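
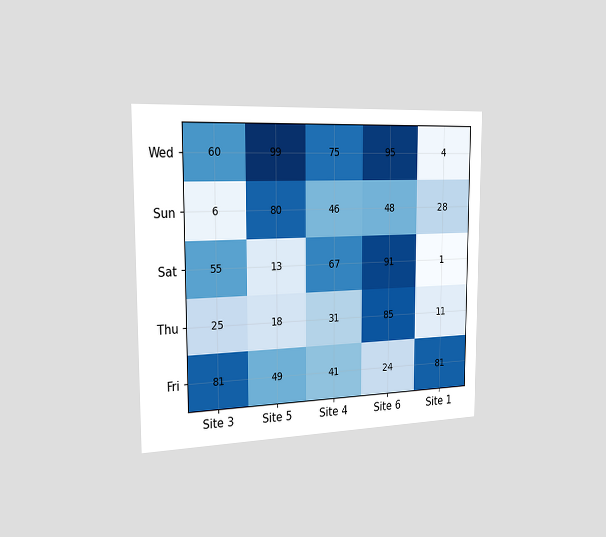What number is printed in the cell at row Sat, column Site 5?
The chart is viewed slightly from the left. The (Sat, Site 5) cell reads 13.

13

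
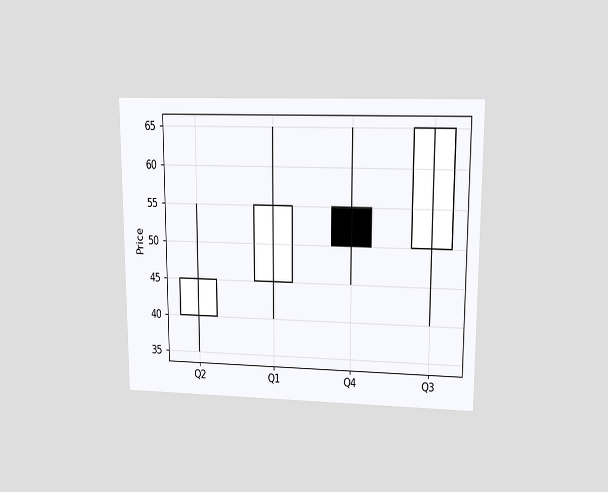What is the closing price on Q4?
The chart is viewed at a slight angle. The Q4 candle closes at 50.

50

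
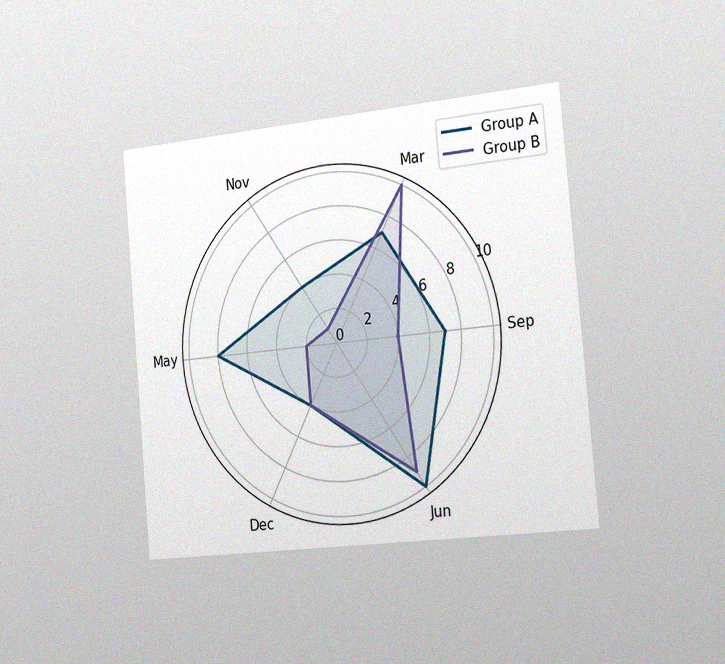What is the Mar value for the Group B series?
10

The chart is tilted about 5° counter-clockwise and viewed slightly from the right, with some photo noise. On the Mar axis, Group B reaches 10.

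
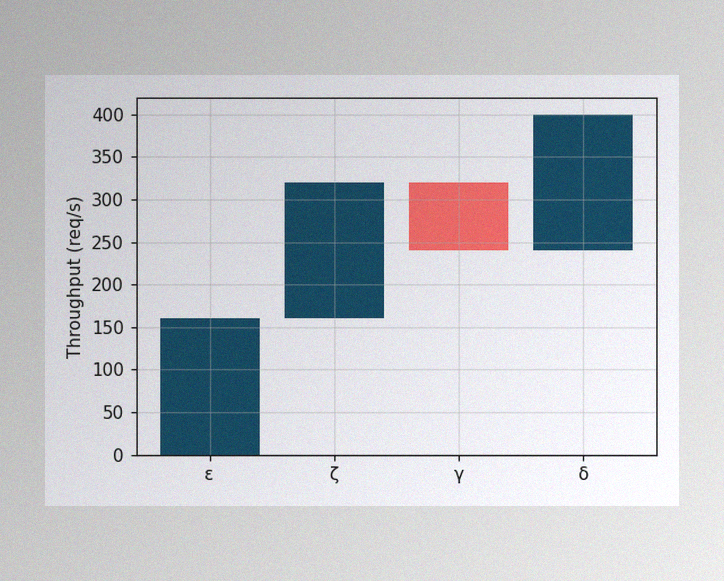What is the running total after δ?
400req/s

The image has some photo noise and uneven lighting. After δ the running total reaches 400req/s.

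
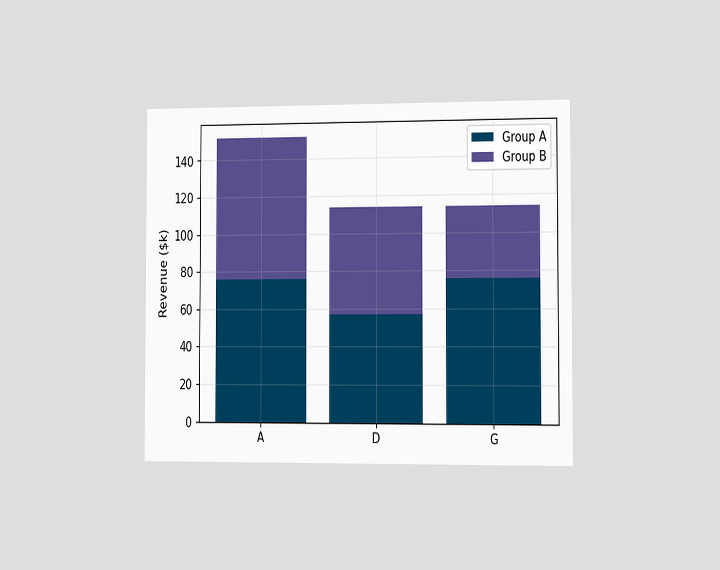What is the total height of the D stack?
The chart is viewed slightly from the right. The D stack's top reaches $114k on the y-axis.

$114k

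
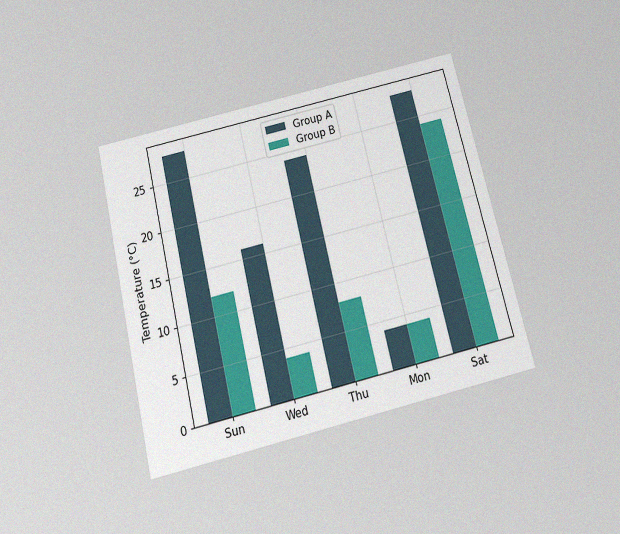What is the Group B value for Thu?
8°C

The chart is tilted about 14° counter-clockwise and viewed slightly from below, with some photo noise. The Group B bar at Thu reaches 8°C on the y-axis.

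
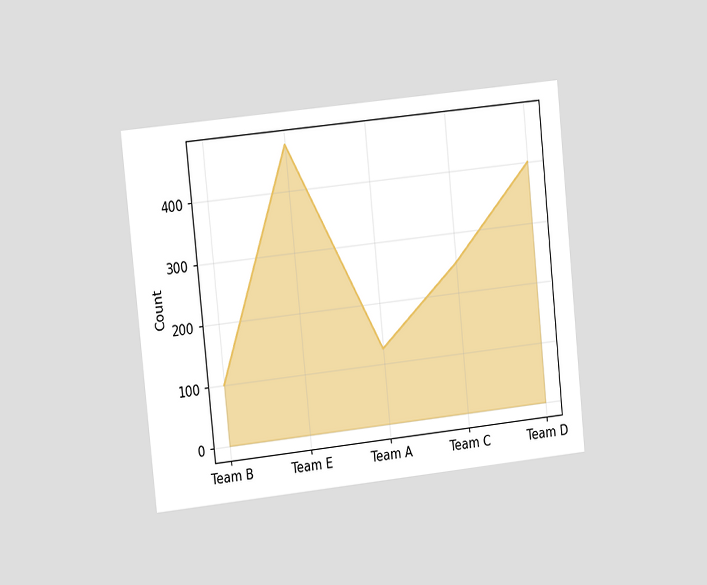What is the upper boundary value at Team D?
The chart is tilted about 6° counter-clockwise and viewed slightly from the left. At Team D the upper boundary is at 400.

400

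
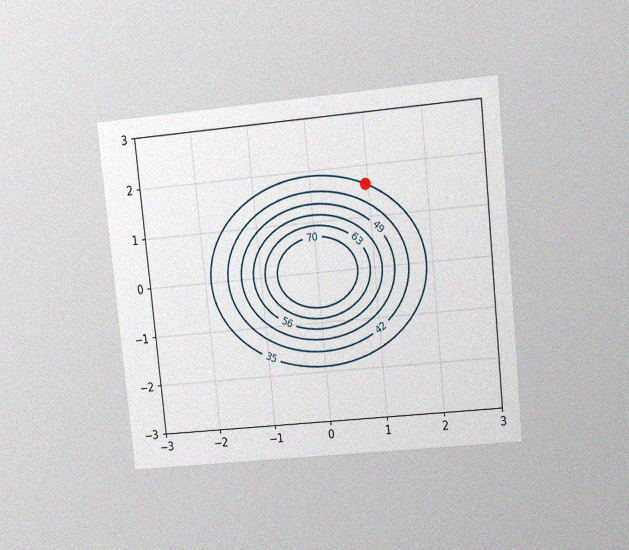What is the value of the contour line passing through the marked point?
35

The chart is tilted about 6° counter-clockwise and viewed at a slight angle, with some photo noise. The marked point sits on the contour labelled 35.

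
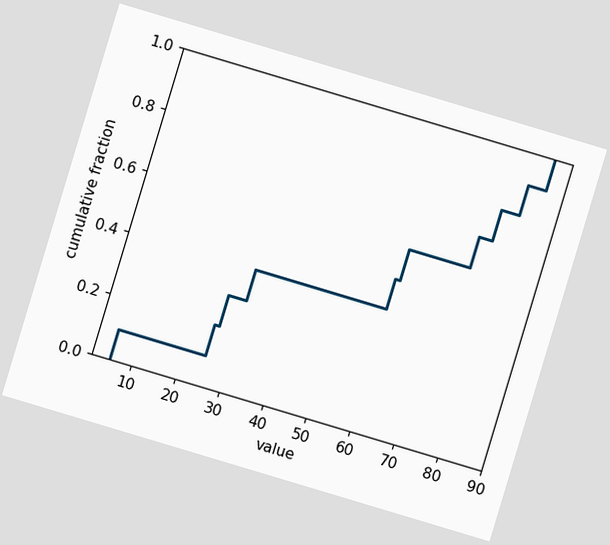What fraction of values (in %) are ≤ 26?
30%

The chart is tilted about 17° clockwise. At x=26 the ECDF step is at 30%.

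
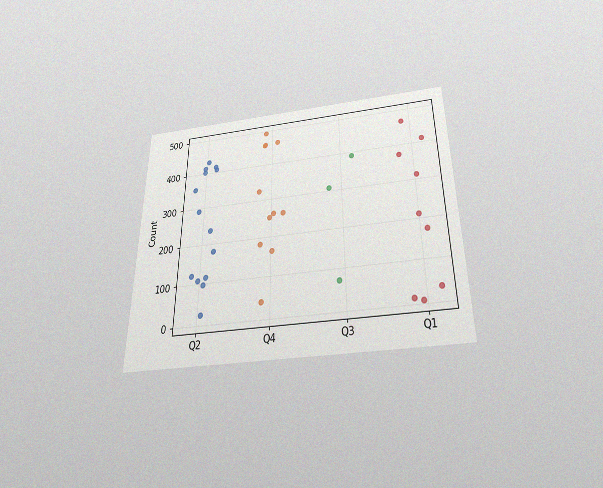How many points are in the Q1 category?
9

The chart is viewed slightly from below, with some photo noise. Counting the markers in the Q1 column gives 9.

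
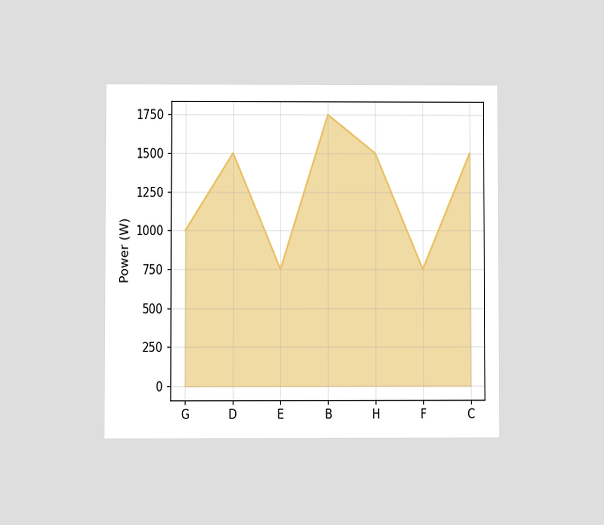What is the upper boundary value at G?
1000W

The chart is viewed at a slight angle. At G the upper boundary is at 1000W.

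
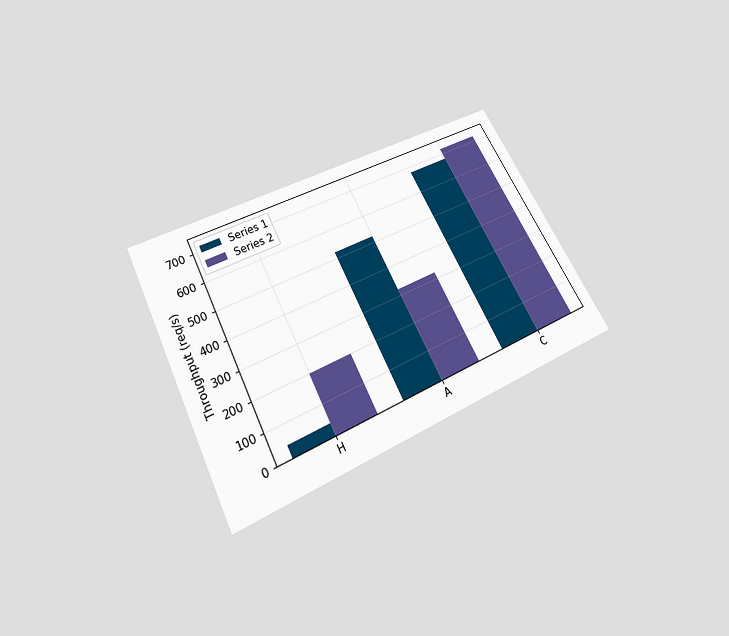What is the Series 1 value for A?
The chart is tilted about 27° counter-clockwise and viewed slightly from below. The Series 1 bar at A reaches 520req/s on the y-axis.

520req/s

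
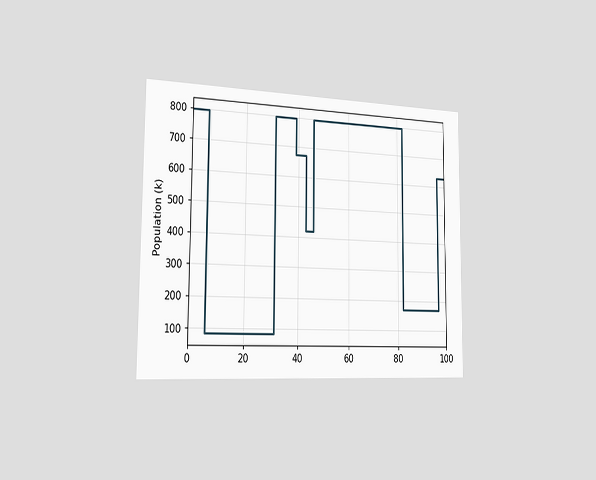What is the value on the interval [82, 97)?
The chart is viewed slightly from the left. On [82, 97) the step sits at 168k.

168k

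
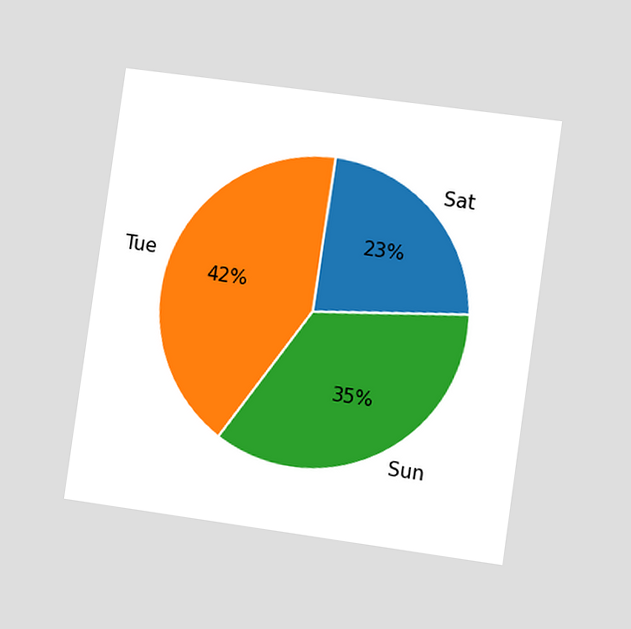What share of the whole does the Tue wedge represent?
The chart is tilted about 8° clockwise and viewed slightly from the right. The Tue slice takes up 42% of the pie.

42%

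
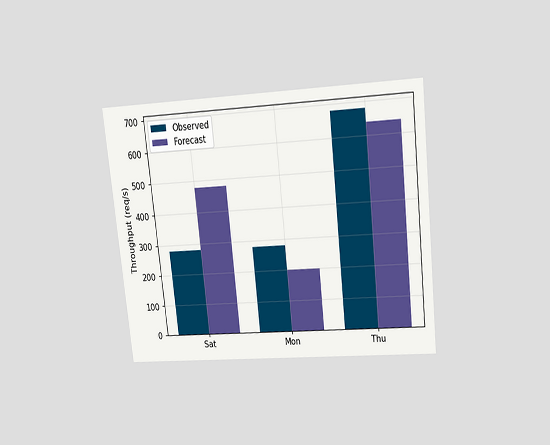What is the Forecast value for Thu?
The chart is tilted about 6° counter-clockwise and viewed slightly from above. The Forecast bar at Thu reaches 640req/s on the y-axis.

640req/s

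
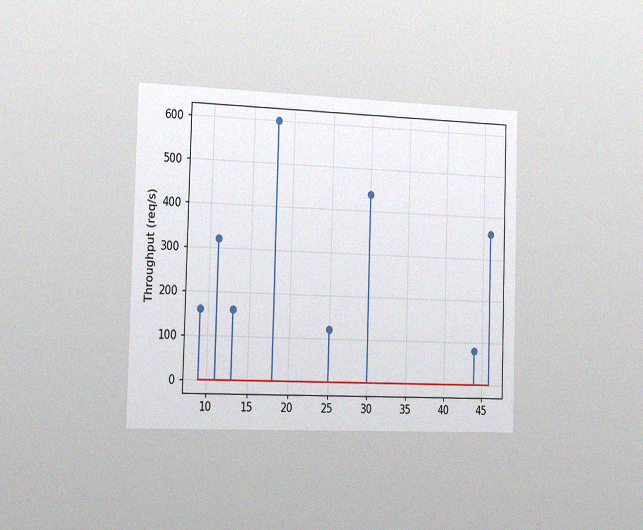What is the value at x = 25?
The chart is viewed slightly from the left, with some photo noise. The stem at x=25 reaches 120req/s.

120req/s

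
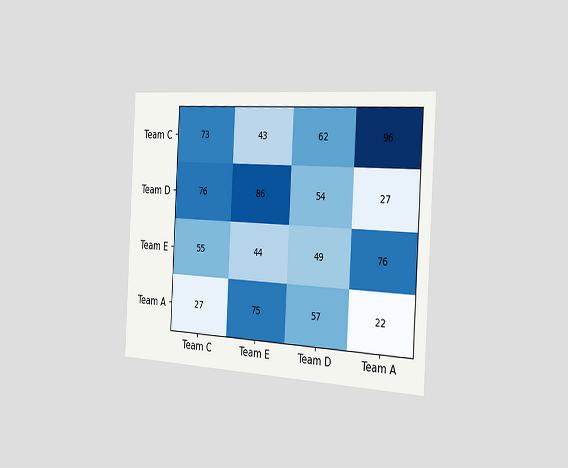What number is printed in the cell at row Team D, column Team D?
The chart is tilted about 3° clockwise and viewed slightly from the right. The (Team D, Team D) cell reads 54.

54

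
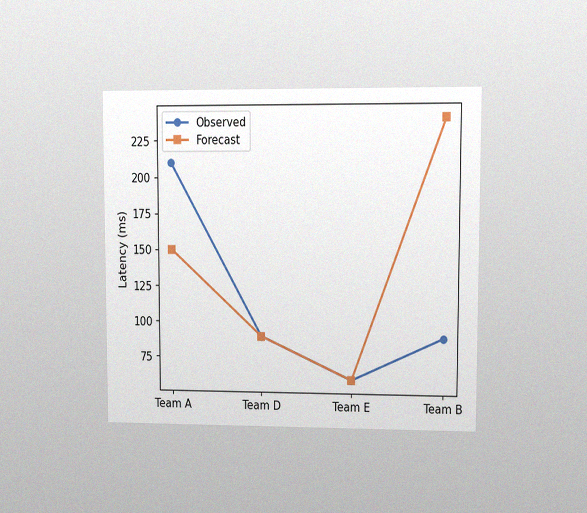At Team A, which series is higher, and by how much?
The chart is viewed at a slight angle, with some photo noise. At Team A, Observed sits above the other line by 60ms.

Observed, by 60ms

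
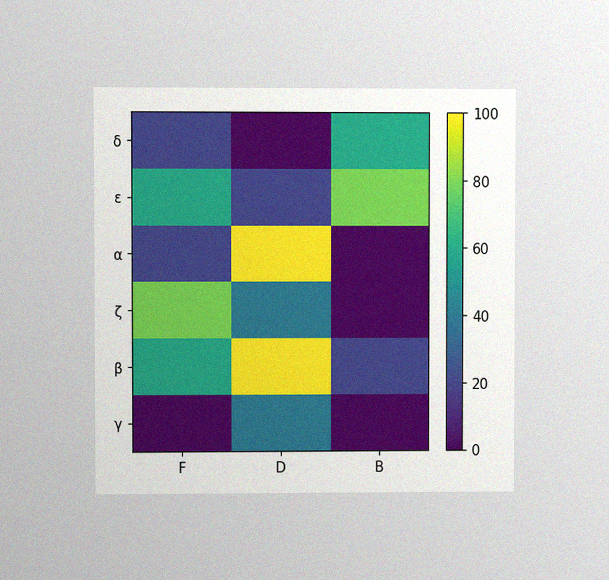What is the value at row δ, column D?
The chart is viewed at a slight angle, with some photo noise. Matching cell (δ, D) against the colorbar gives 0.

0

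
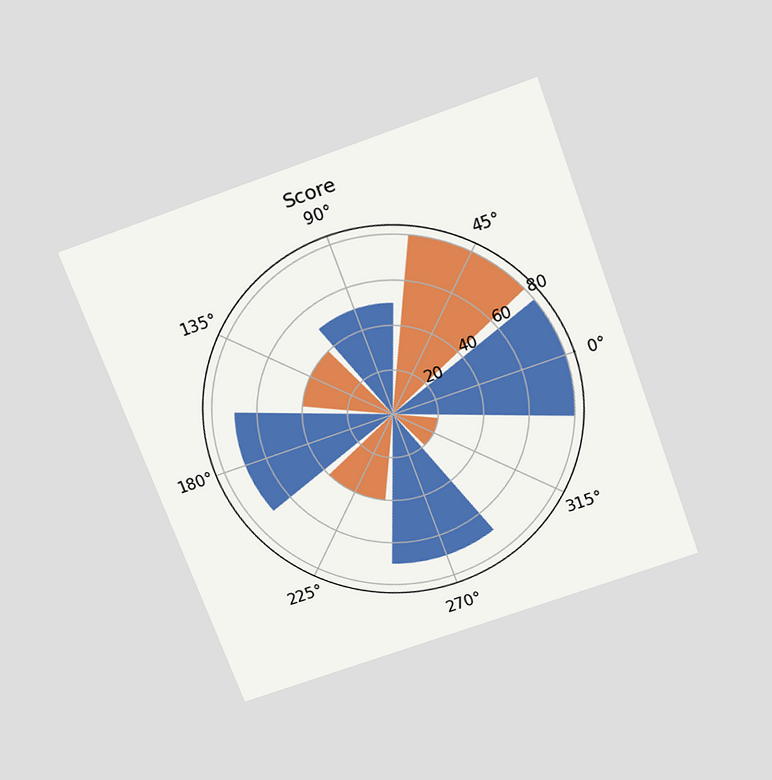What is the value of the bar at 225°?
40

The chart is tilted about 20° counter-clockwise and viewed slightly from above. The bar at 225° reaches 40 on the radial axis.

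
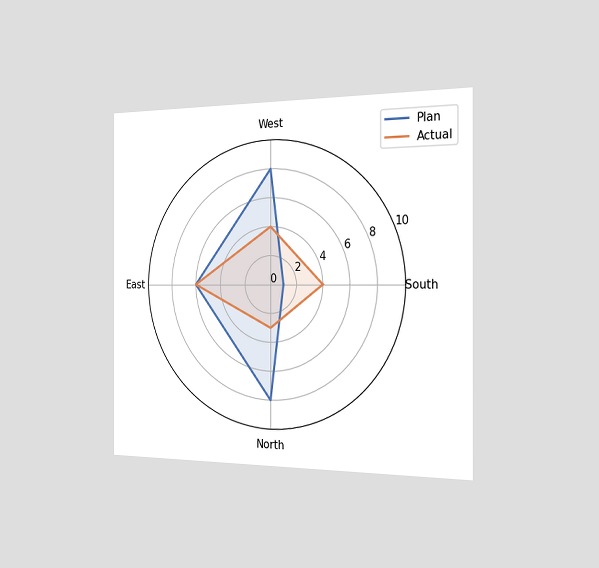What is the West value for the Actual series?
4

The chart is viewed slightly from the right. On the West axis, Actual reaches 4.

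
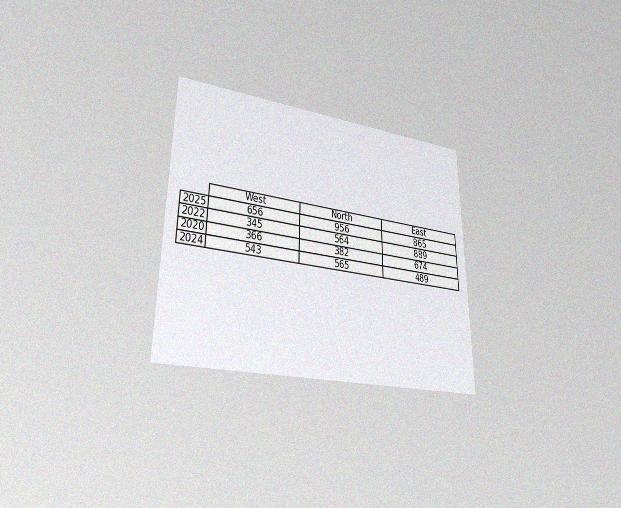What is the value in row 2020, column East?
The chart is viewed at a slight angle, with some photo noise. The (2020, East) cell reads 674.

674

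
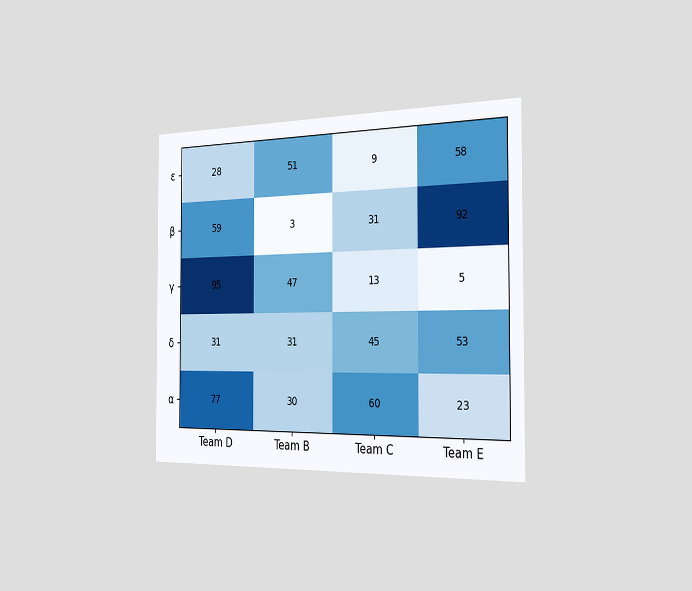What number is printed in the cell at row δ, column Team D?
31

The chart is viewed slightly from the right. The (δ, Team D) cell reads 31.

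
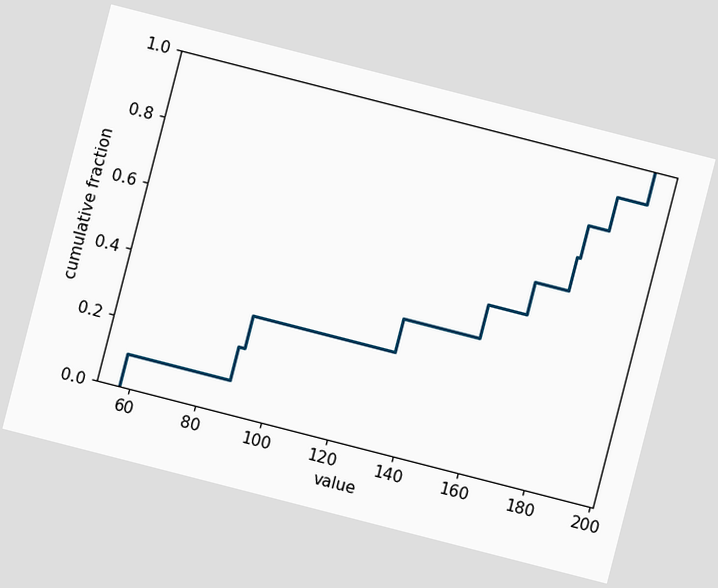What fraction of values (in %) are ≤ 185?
90%

The chart is tilted about 14° clockwise. At x=185 the ECDF step is at 90%.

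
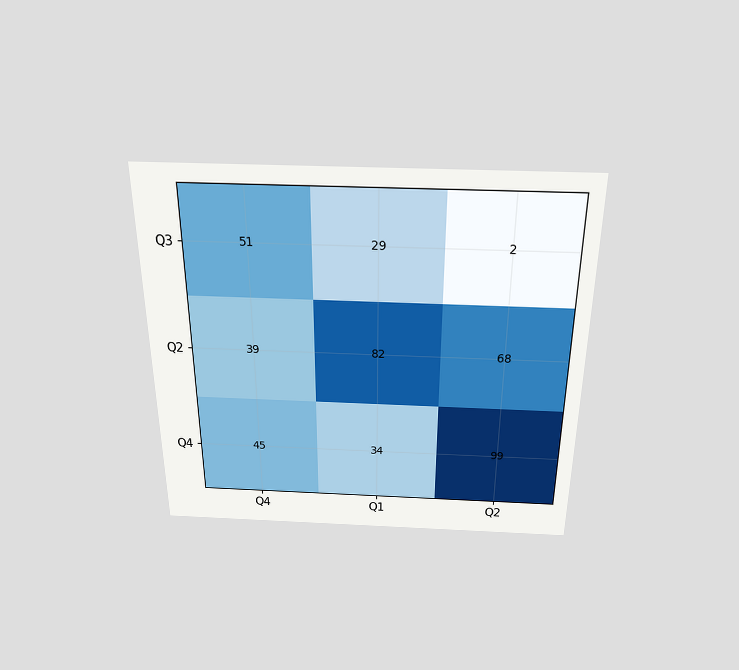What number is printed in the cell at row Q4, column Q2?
The chart is viewed slightly from above. The (Q4, Q2) cell reads 99.

99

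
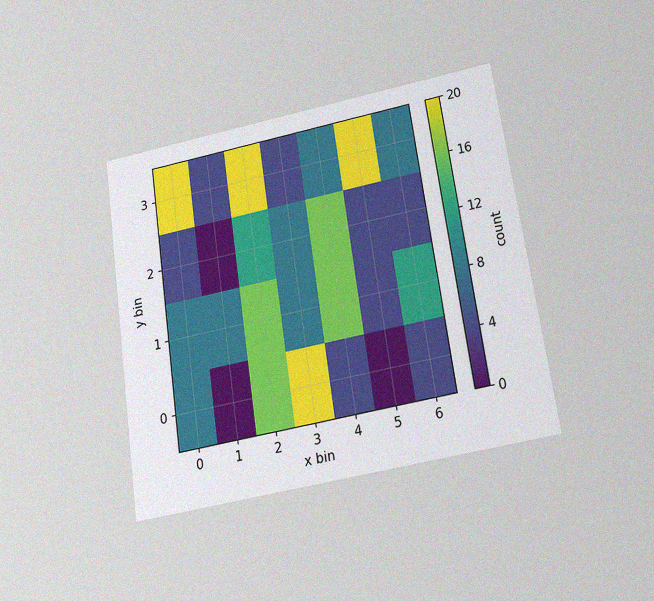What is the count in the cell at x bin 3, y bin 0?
The chart is tilted about 8° counter-clockwise and viewed slightly from below, with some photo noise. Matching the cell (3, 0) against the colorbar gives 20.

20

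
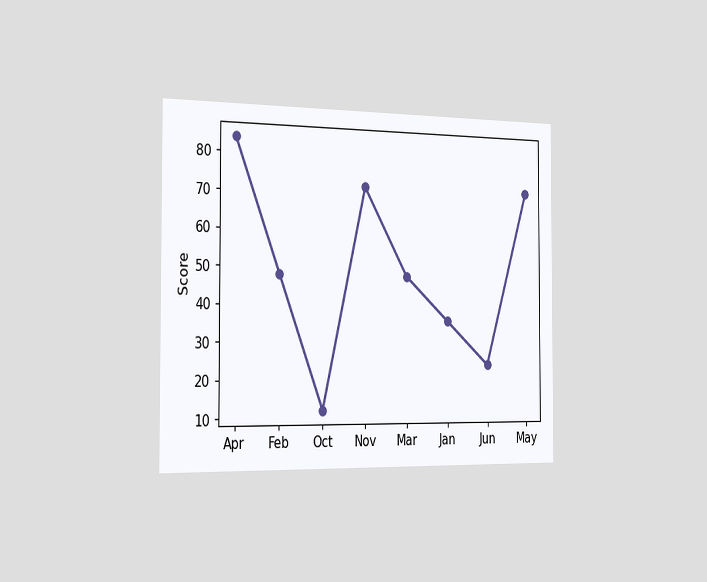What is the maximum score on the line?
84

The chart is viewed slightly from the left. The highest point is at Apr, and reading across to the y-axis gives 84.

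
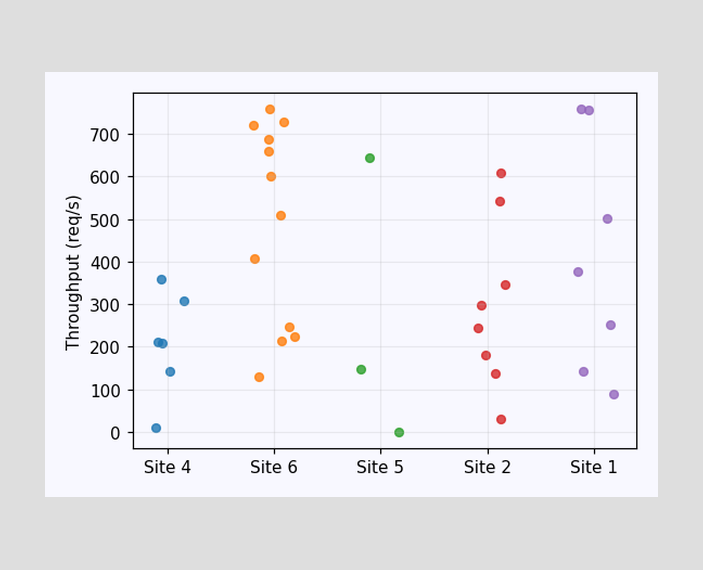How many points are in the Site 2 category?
Counting the markers in the Site 2 column gives 8.

8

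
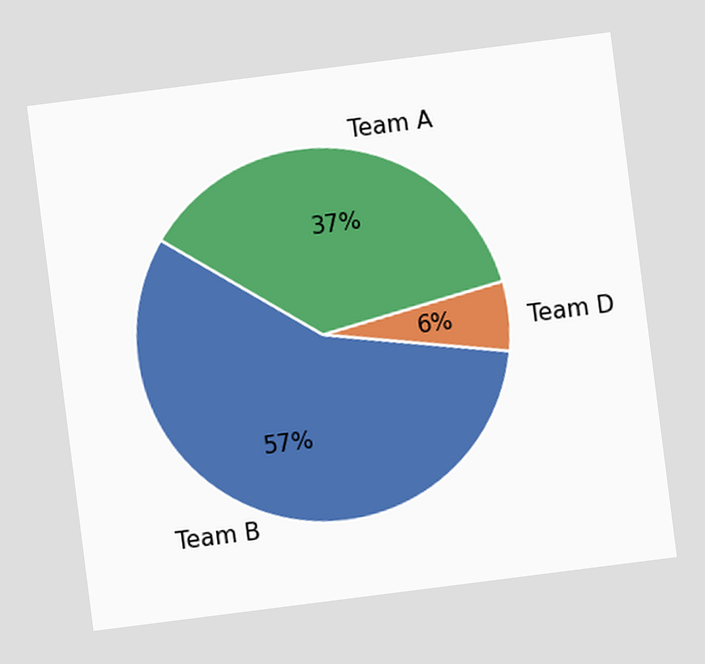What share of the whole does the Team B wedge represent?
The chart is tilted about 7° counter-clockwise. The Team B slice takes up 57% of the pie.

57%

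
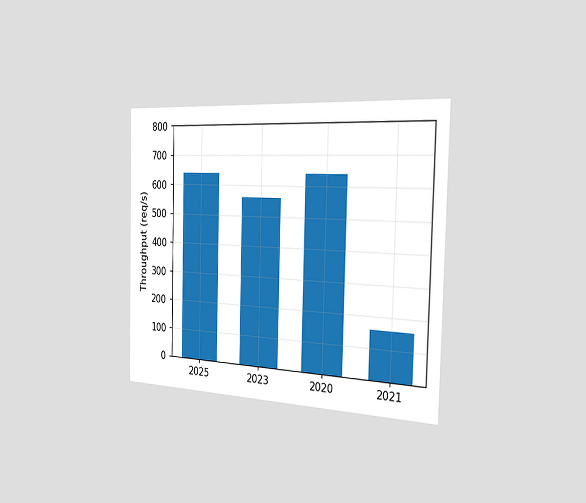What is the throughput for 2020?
640req/s

The chart is viewed slightly from the right. Reading along the chart's y-axis, the 2020 bar reaches 640req/s.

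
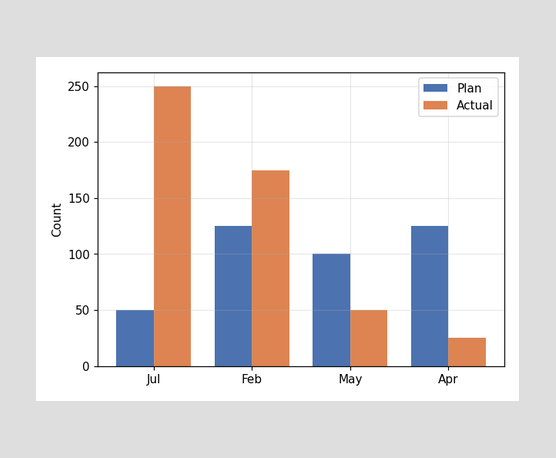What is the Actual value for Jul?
The Actual bar at Jul reaches 250 on the y-axis.

250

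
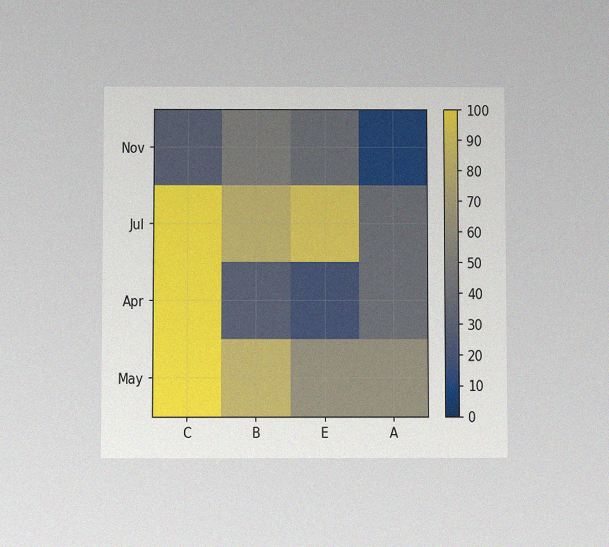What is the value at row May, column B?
The chart is viewed slightly from below, with some photo noise. Matching cell (May, B) against the colorbar gives 80.

80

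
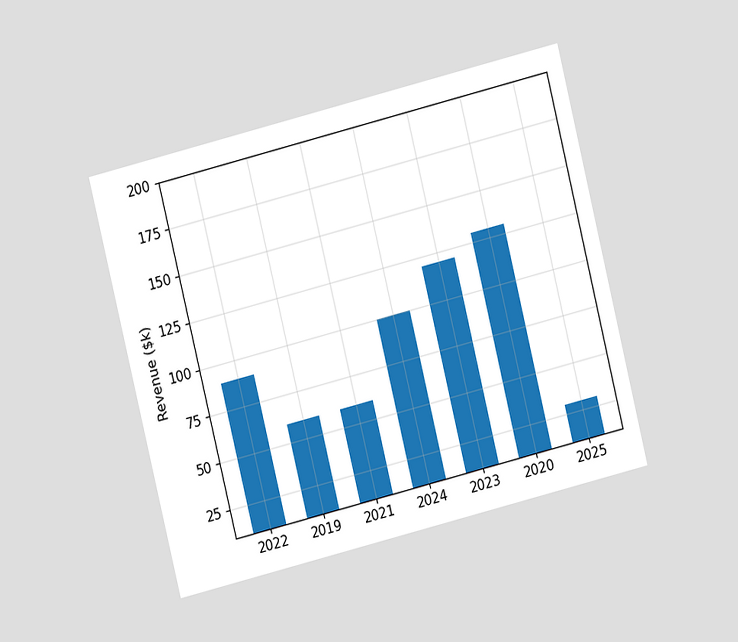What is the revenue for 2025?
The chart is tilted about 14° counter-clockwise and viewed at a slight angle. Reading along the chart's y-axis, the 2025 bar reaches $30k.

$30k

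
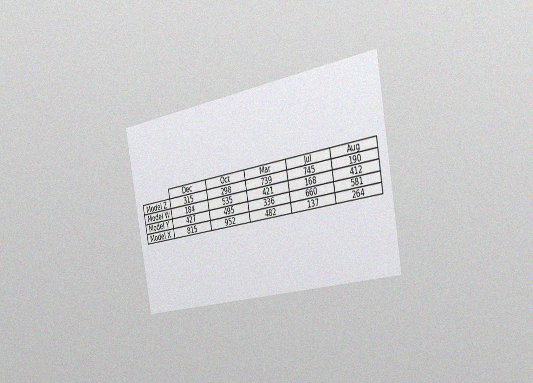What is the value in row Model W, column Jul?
The chart is tilted about 10° counter-clockwise and viewed slightly from the right, with some photo noise. The (Model W, Jul) cell reads 168.

168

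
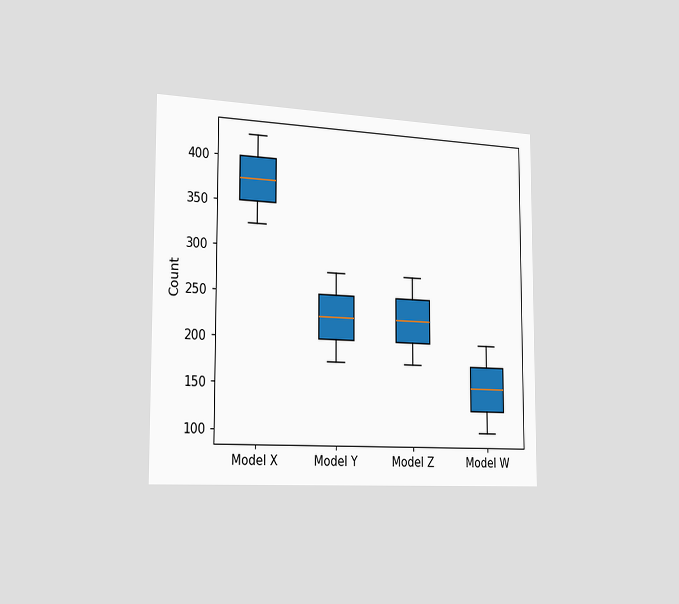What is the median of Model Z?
225

The chart is viewed slightly from the left. The median line in the Model Z box sits at 225.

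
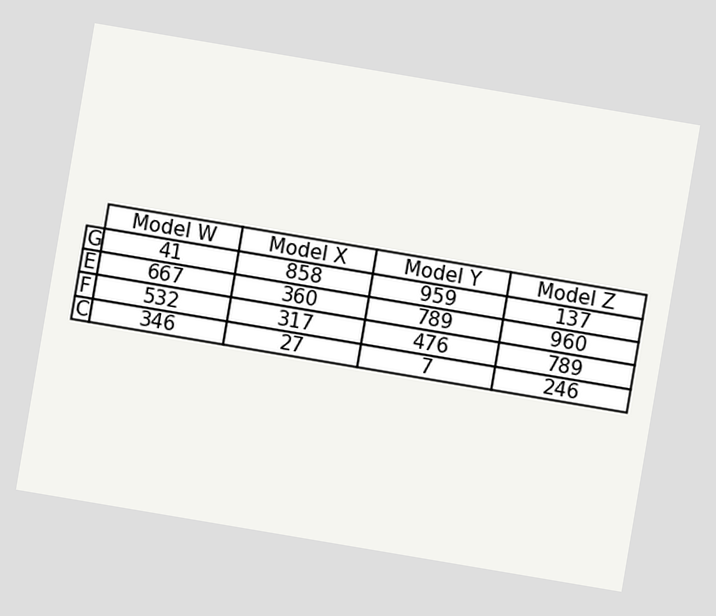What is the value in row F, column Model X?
317

The chart is tilted about 10° clockwise. The (F, Model X) cell reads 317.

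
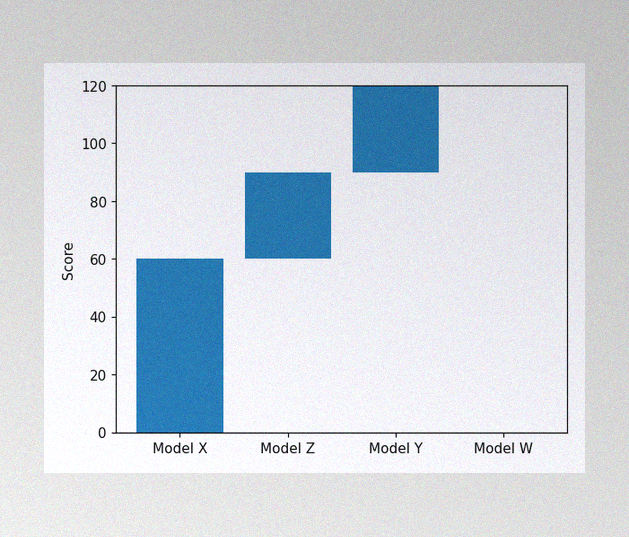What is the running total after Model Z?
The image has some photo noise and uneven lighting. After Model Z the running total reaches 90.

90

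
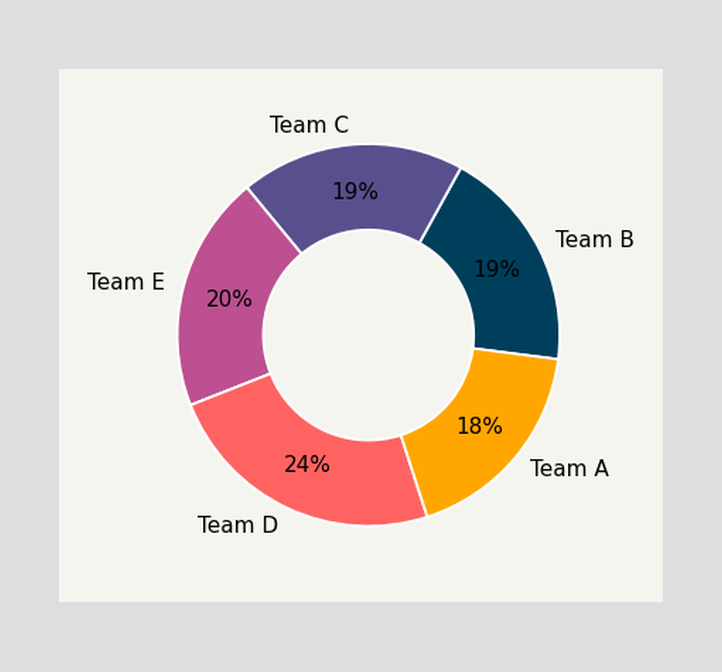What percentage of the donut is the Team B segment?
The Team B segment takes up 19% of the ring.

19%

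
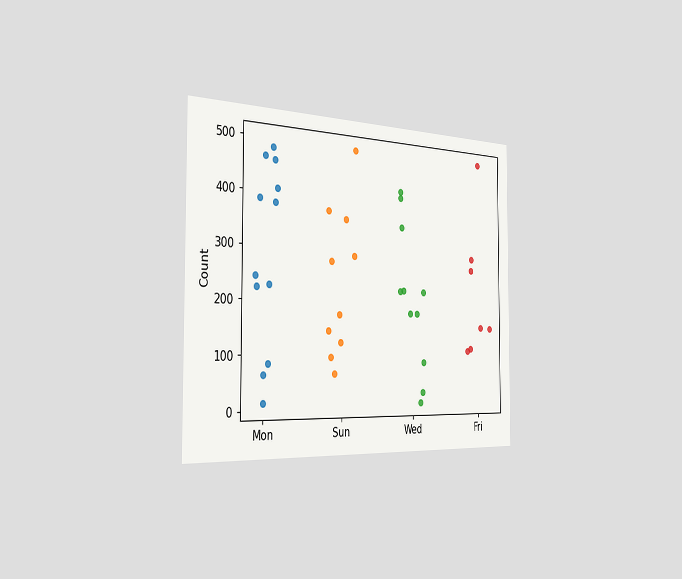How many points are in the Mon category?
The chart is viewed slightly from the left. Counting the markers in the Mon column gives 12.

12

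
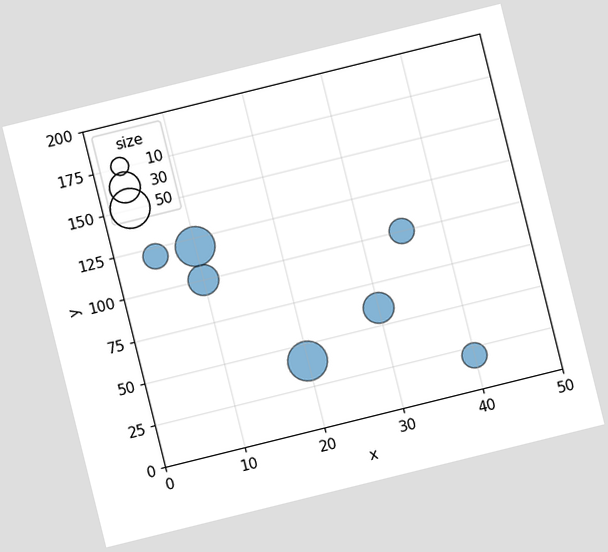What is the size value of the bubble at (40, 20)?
20

The chart is tilted about 14° counter-clockwise. Matching the bubble at (40, 20) against the size legend gives 20.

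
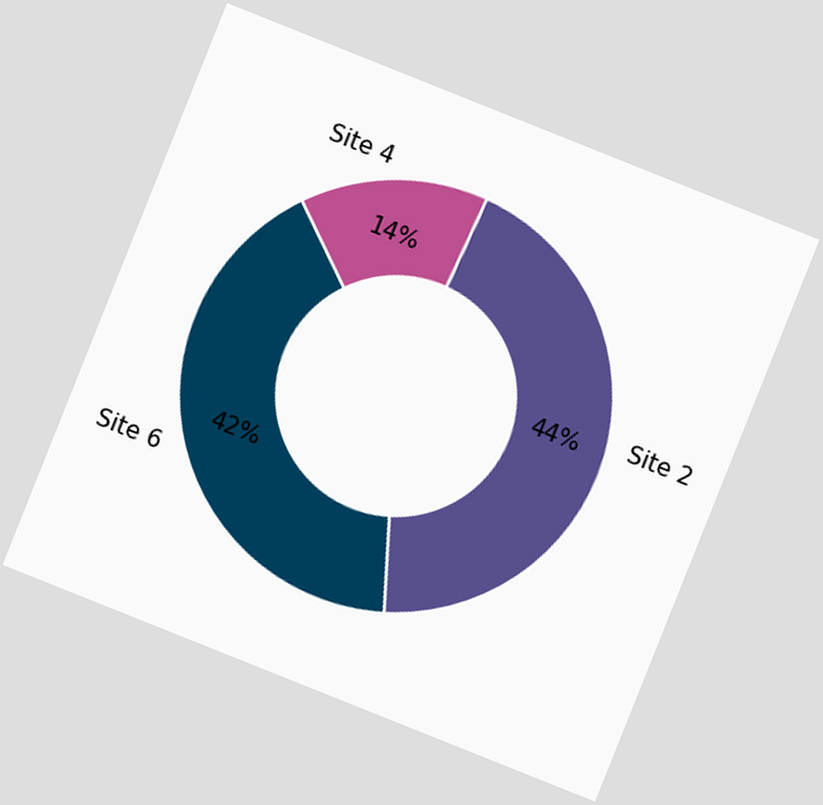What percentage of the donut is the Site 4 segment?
14%

The chart is tilted about 22° clockwise. The Site 4 segment takes up 14% of the ring.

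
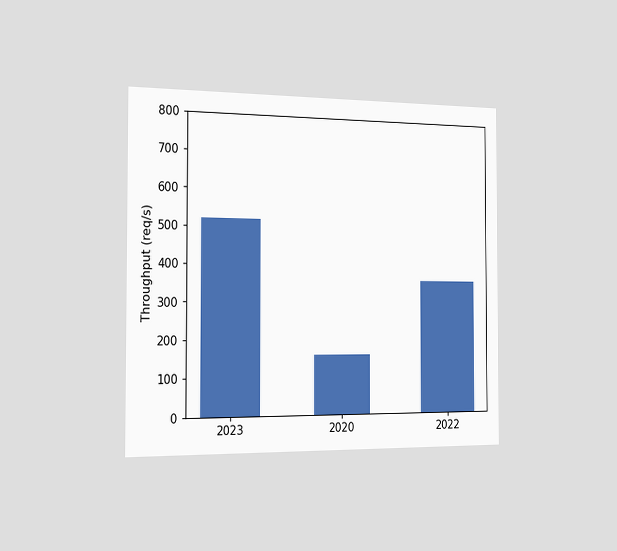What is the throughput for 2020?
The chart is viewed slightly from the left. Reading along the chart's y-axis, the 2020 bar reaches 160req/s.

160req/s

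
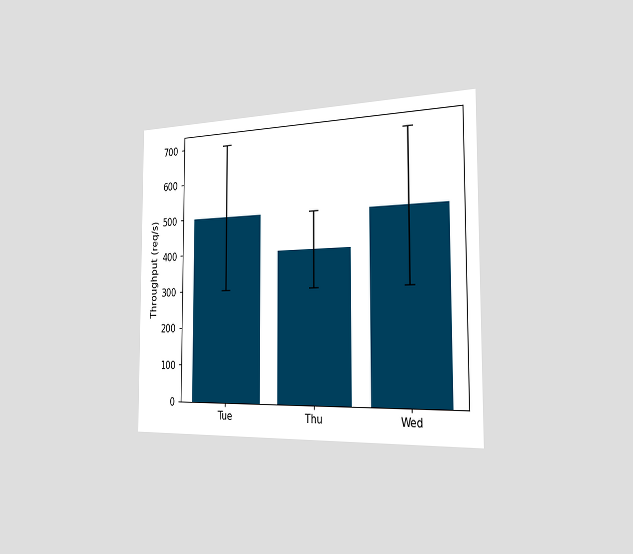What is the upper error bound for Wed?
700req/s

The chart is viewed slightly from the right. The Wed bar's upper whisker reaches 700req/s.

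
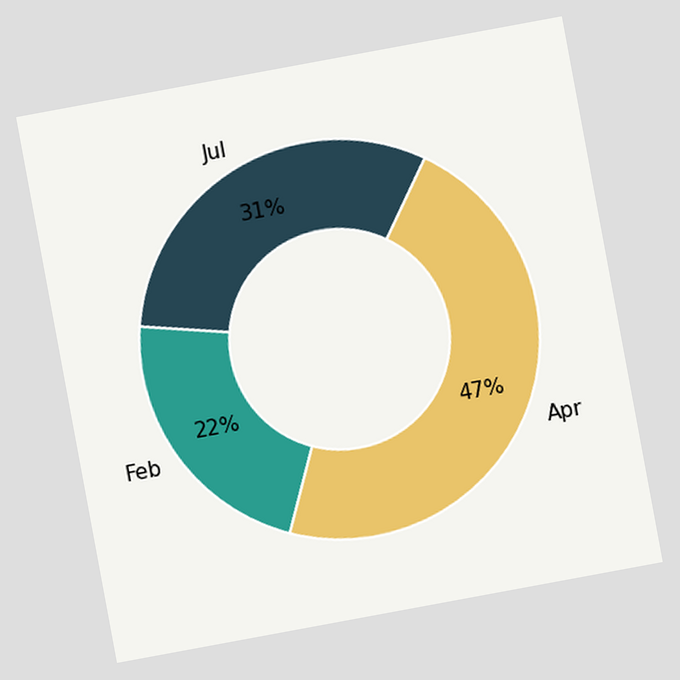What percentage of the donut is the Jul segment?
The chart is tilted about 10° counter-clockwise. The Jul segment takes up 31% of the ring.

31%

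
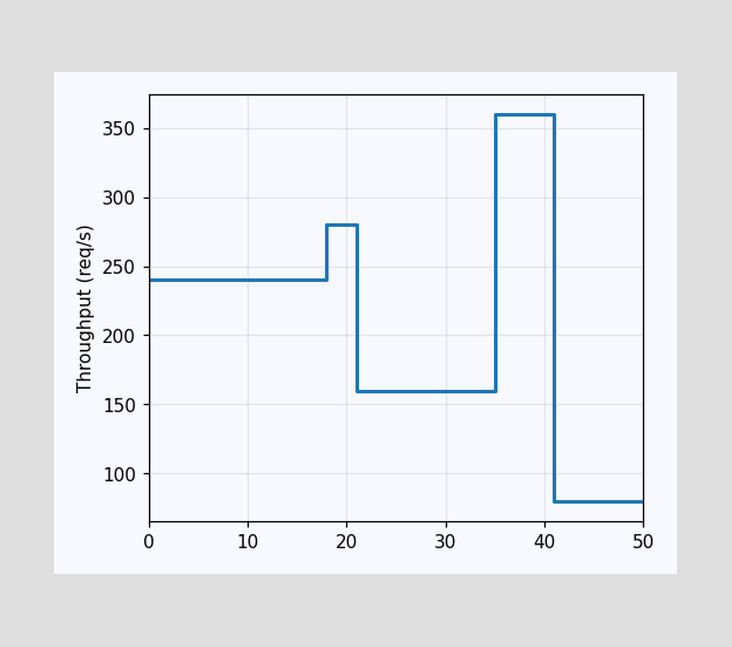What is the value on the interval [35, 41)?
360req/s

On [35, 41) the step sits at 360req/s.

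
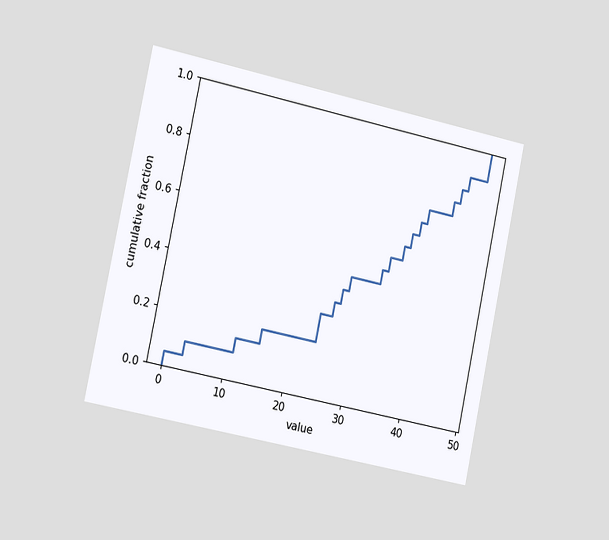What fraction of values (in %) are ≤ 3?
10%

The chart is tilted about 12° clockwise and viewed slightly from the left. At x=3 the ECDF step is at 10%.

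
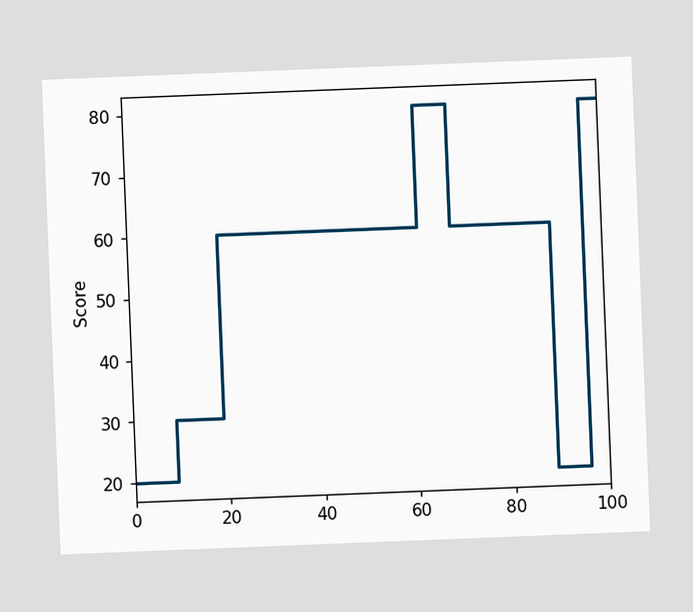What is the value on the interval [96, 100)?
The chart is tilted about 2° counter-clockwise. On [96, 100) the step sits at 80.

80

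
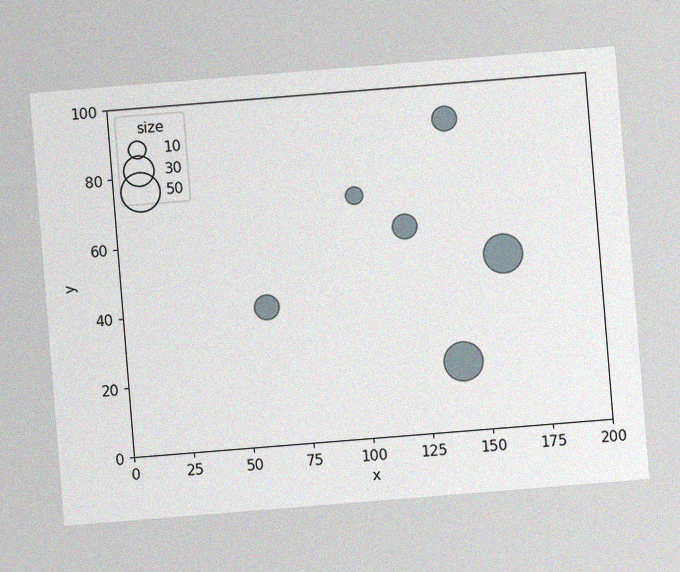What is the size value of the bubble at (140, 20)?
50

The chart is tilted about 5° counter-clockwise, with some photo noise. Matching the bubble at (140, 20) against the size legend gives 50.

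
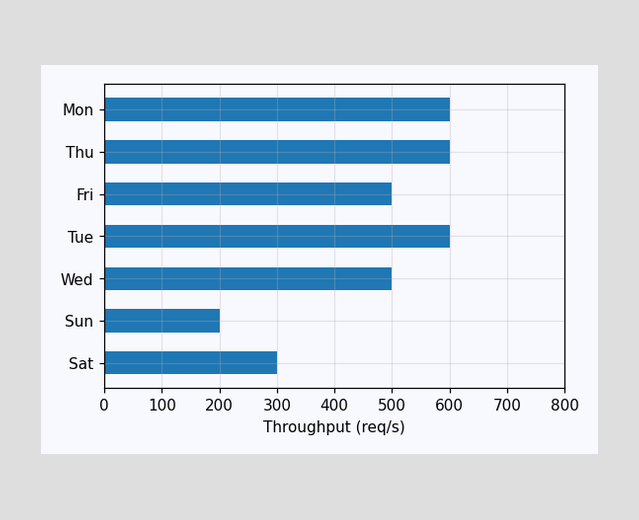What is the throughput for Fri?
Reading along the chart's x-axis, the Fri bar reaches 500req/s.

500req/s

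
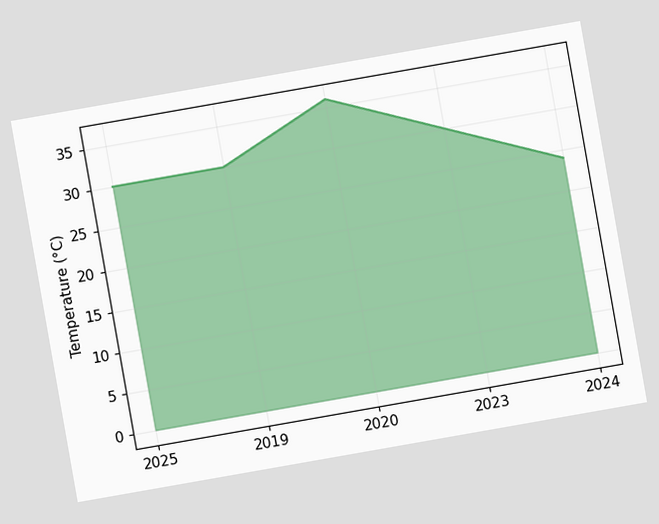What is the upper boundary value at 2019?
30°C

The chart is tilted about 10° counter-clockwise. At 2019 the upper boundary is at 30°C.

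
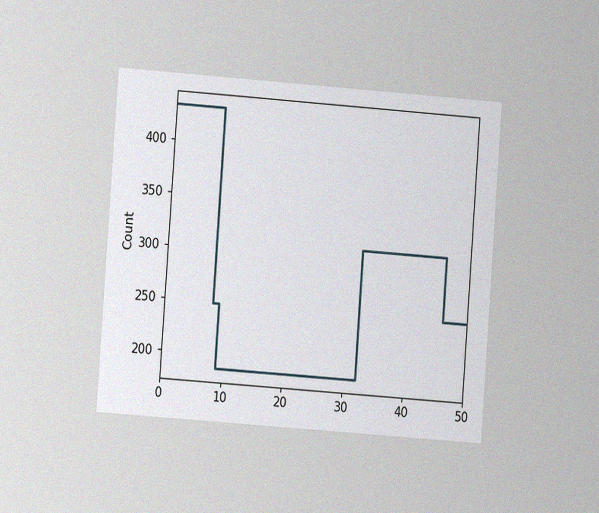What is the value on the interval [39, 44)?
310

The chart is tilted about 4° clockwise and viewed at a slight angle, with some photo noise. On [39, 44) the step sits at 310.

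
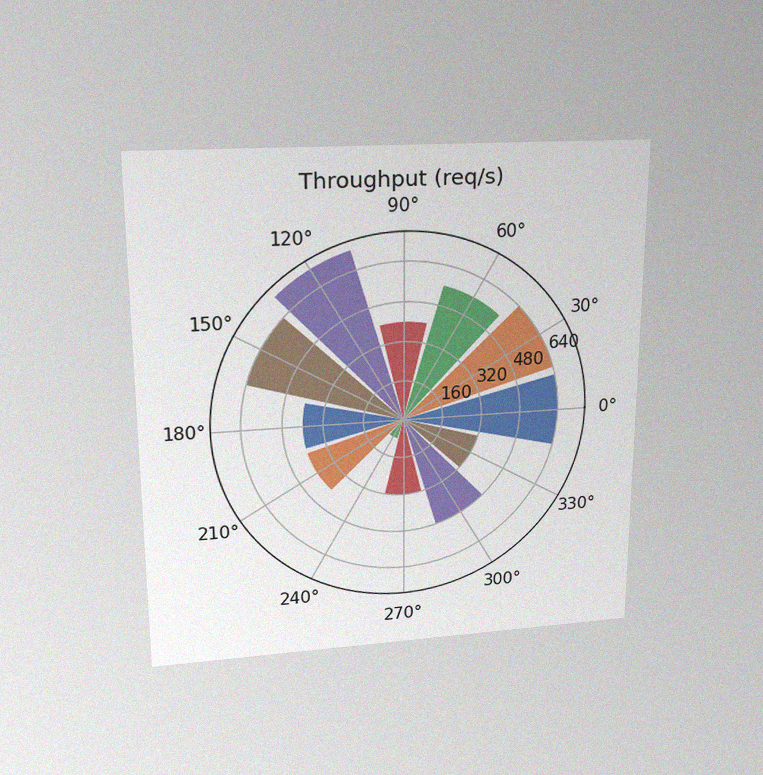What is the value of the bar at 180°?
400req/s

The chart is viewed slightly from above, with some photo noise. The bar at 180° reaches 400req/s on the radial axis.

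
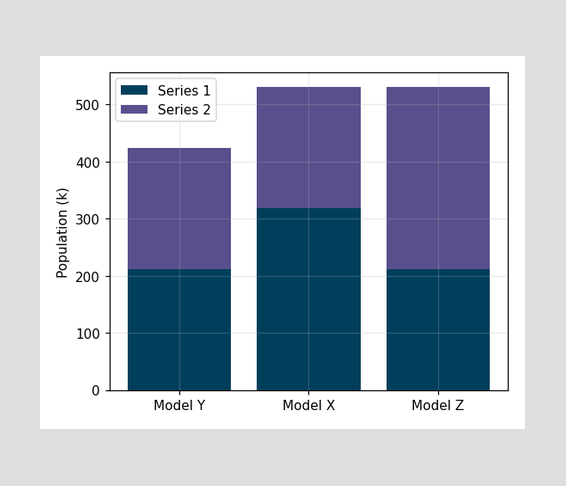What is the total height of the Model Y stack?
The Model Y stack's top reaches 424k on the y-axis.

424k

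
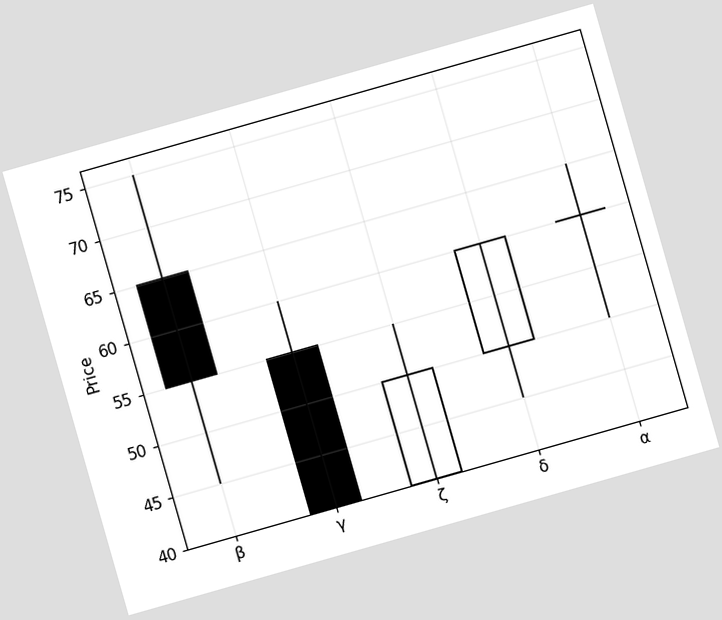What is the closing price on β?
55

The chart is tilted about 16° counter-clockwise. The β candle closes at 55.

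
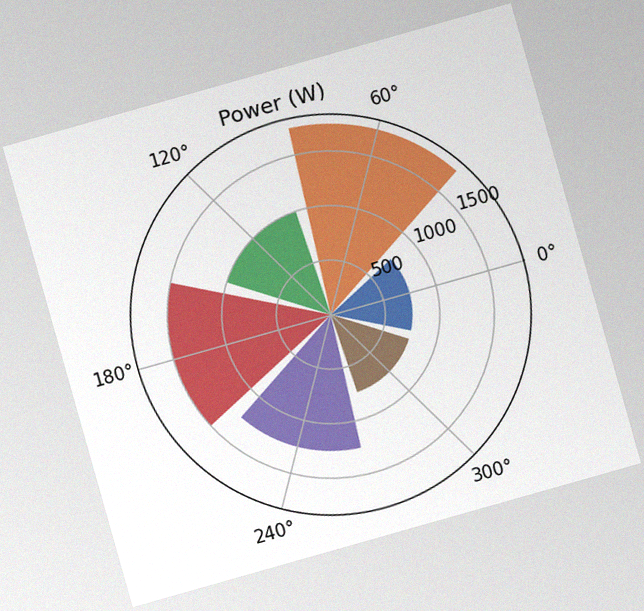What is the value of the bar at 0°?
The chart is tilted about 16° counter-clockwise, with some photo noise. The bar at 0° reaches 750W on the radial axis.

750W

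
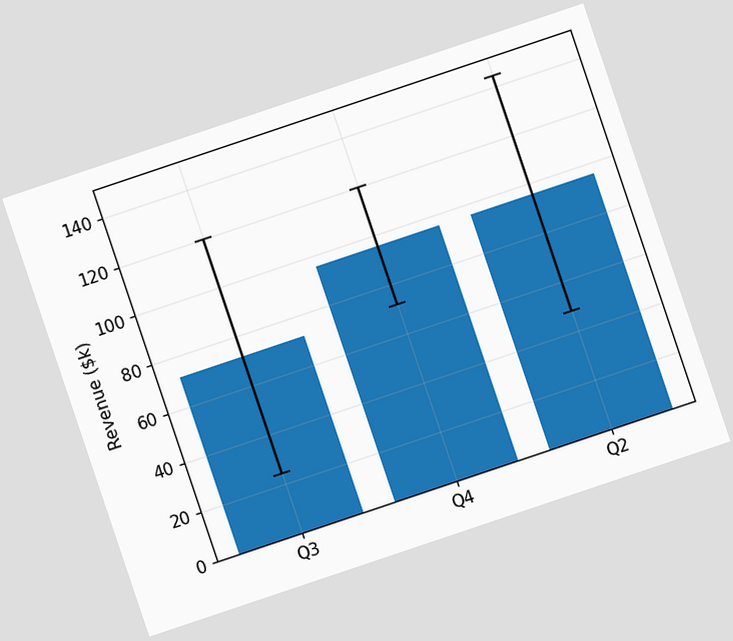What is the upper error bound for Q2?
The chart is tilted about 19° counter-clockwise. The Q2 bar's upper whisker reaches $144k.

$144k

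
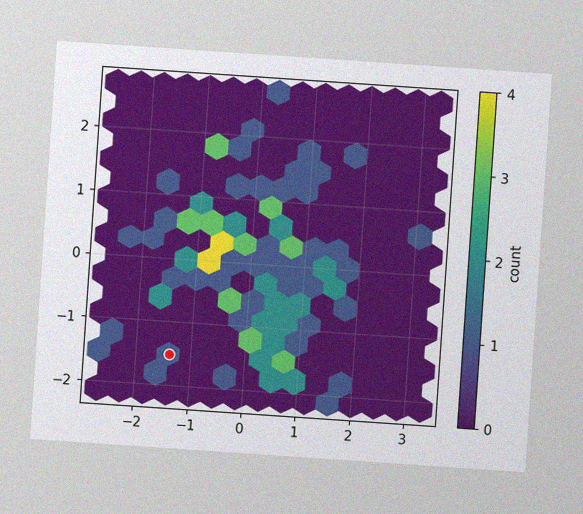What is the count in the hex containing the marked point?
1

The chart is tilted about 4° clockwise, with some photo noise. The marked hex reads 1 on the colorbar.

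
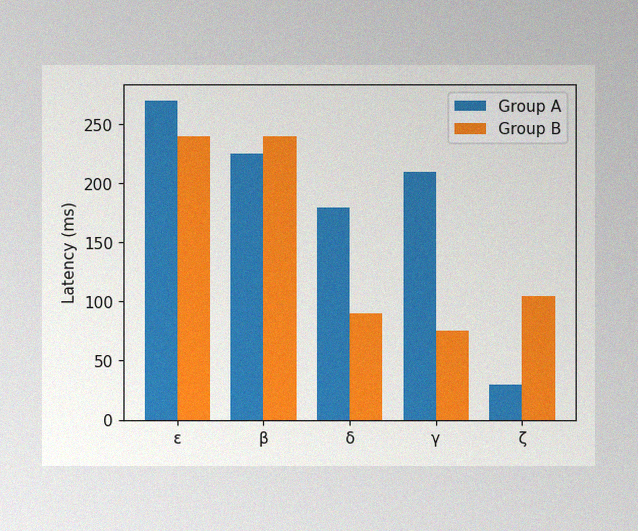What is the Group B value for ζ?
The image has some photo noise and uneven lighting. The Group B bar at ζ reaches 105ms on the y-axis.

105ms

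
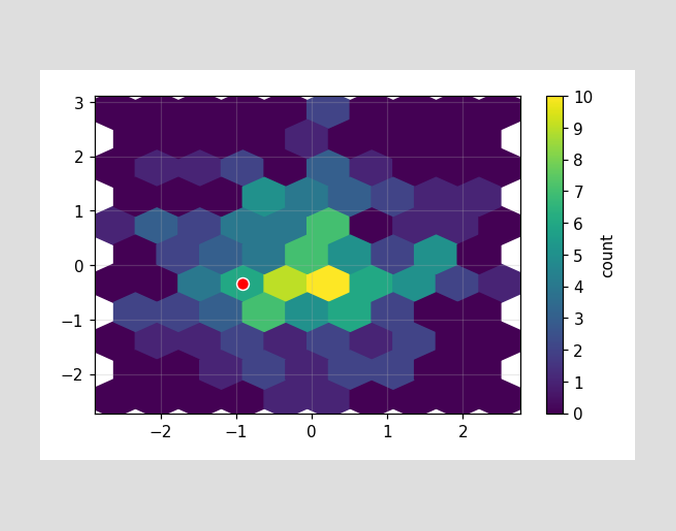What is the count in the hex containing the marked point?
The marked hex reads 6 on the colorbar.

6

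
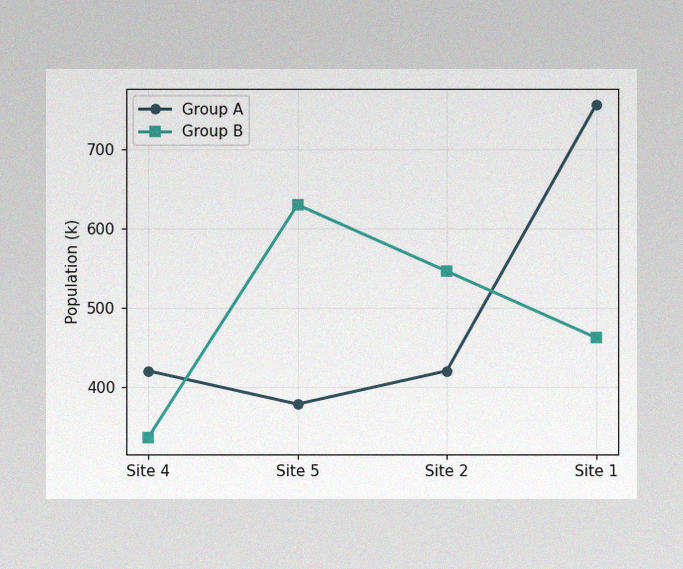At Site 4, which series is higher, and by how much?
The image has some photo noise and uneven lighting. At Site 4, Group A sits above the other line by 84k.

Group A, by 84k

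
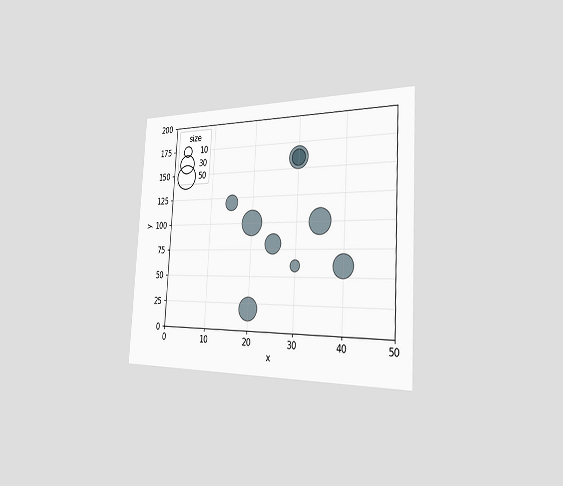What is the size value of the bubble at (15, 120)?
The chart is tilted about 3° clockwise and viewed slightly from the right. Matching the bubble at (15, 120) against the size legend gives 20.

20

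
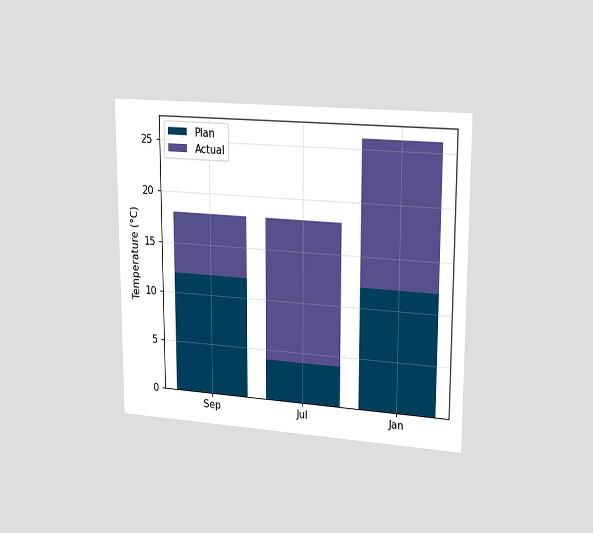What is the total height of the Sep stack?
18°C

The chart is viewed slightly from the right. The Sep stack's top reaches 18°C on the y-axis.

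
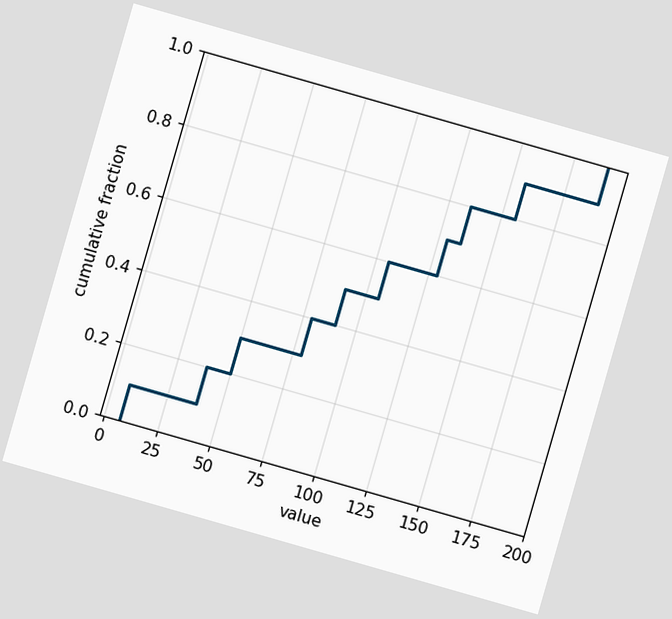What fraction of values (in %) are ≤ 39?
20%

The chart is tilted about 16° clockwise. At x=39 the ECDF step is at 20%.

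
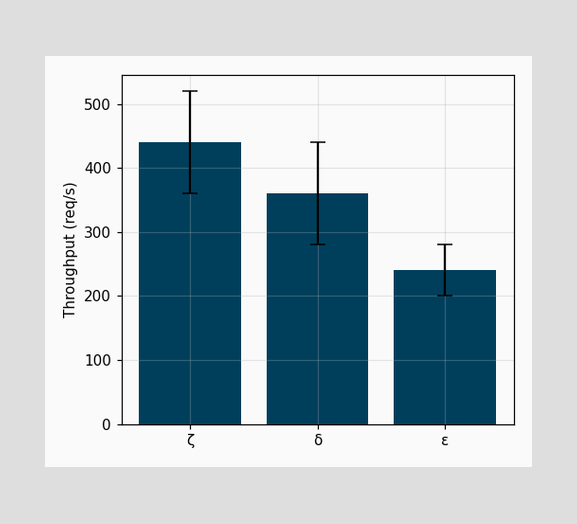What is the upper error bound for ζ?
520req/s

The ζ bar's upper whisker reaches 520req/s.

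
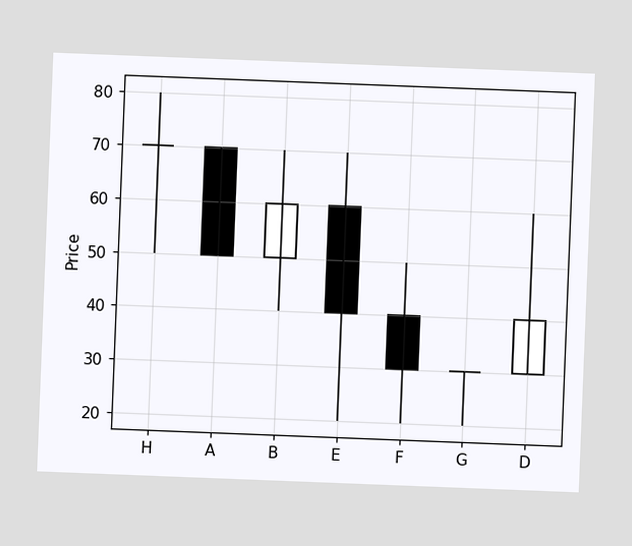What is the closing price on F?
30

The chart is tilted about 2° clockwise. The F candle closes at 30.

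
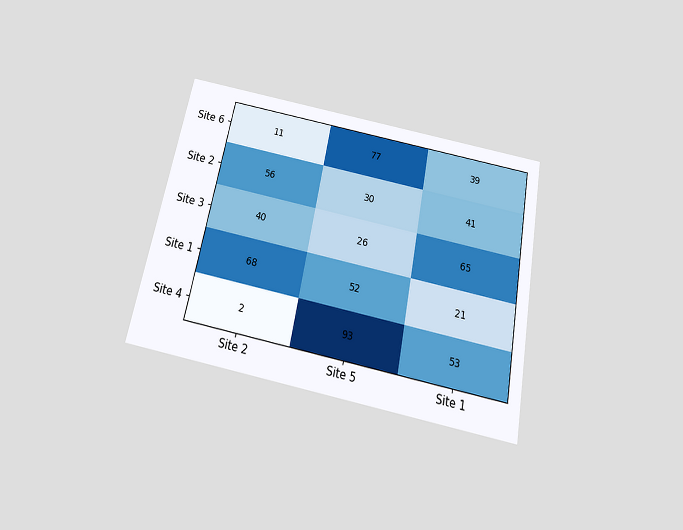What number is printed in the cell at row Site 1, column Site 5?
52

The chart is tilted about 11° clockwise and viewed slightly from below. The (Site 1, Site 5) cell reads 52.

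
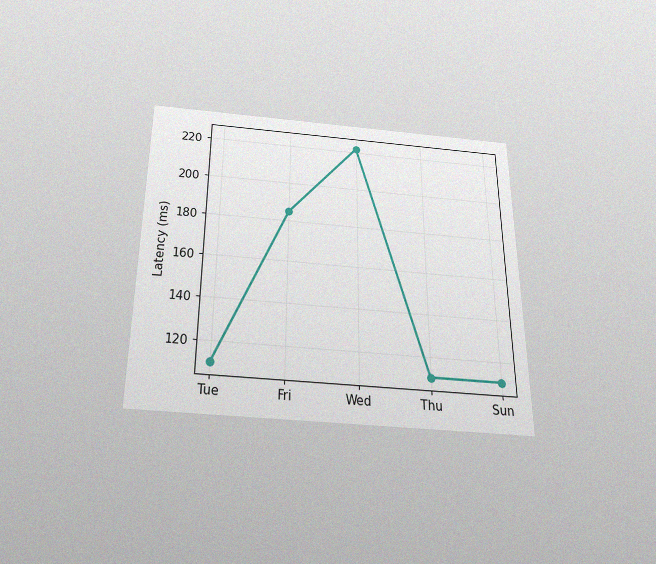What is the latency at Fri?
185ms

The chart is viewed slightly from below, with some photo noise. At Fri, the line is at 185ms.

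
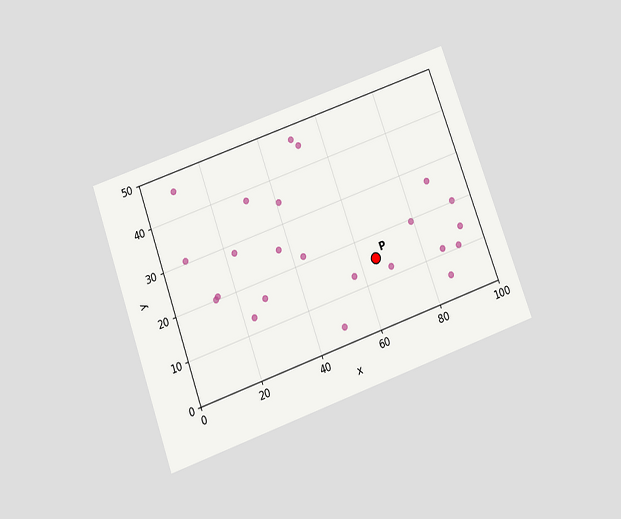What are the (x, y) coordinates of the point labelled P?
The chart is tilted about 20° counter-clockwise and viewed slightly from below. Following the gridlines from P to each axis, P sits at (65, 15).

(65, 15)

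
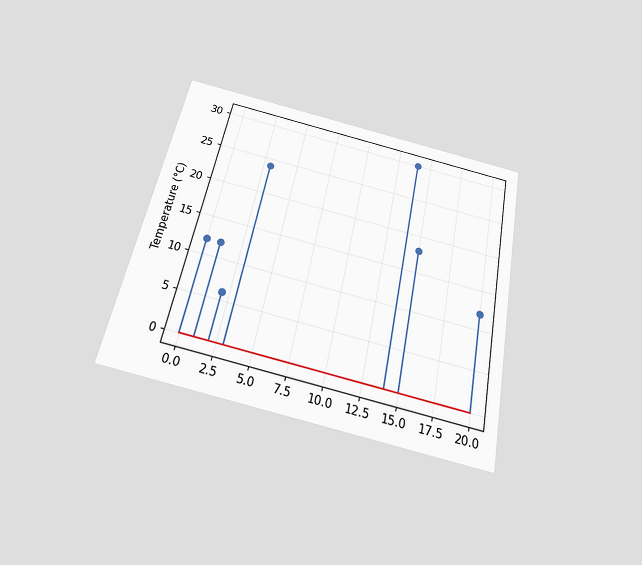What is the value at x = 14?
The chart is tilted about 12° clockwise and viewed slightly from below. The stem at x=14 reaches 30°C.

30°C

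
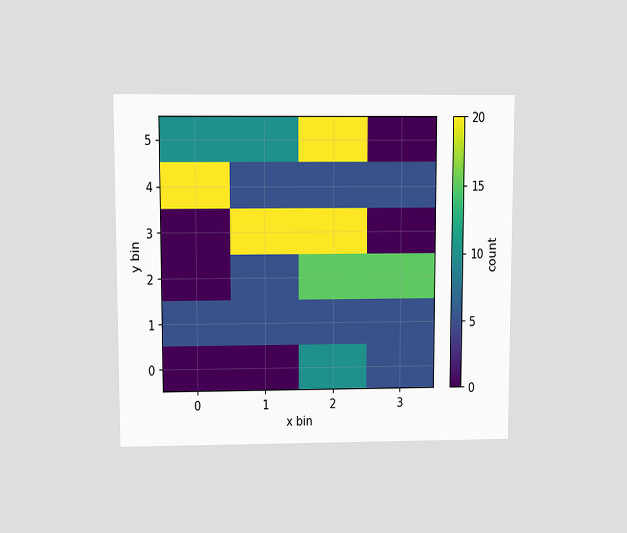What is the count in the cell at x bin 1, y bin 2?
The chart is viewed slightly from above. Matching the cell (1, 2) against the colorbar gives 5.

5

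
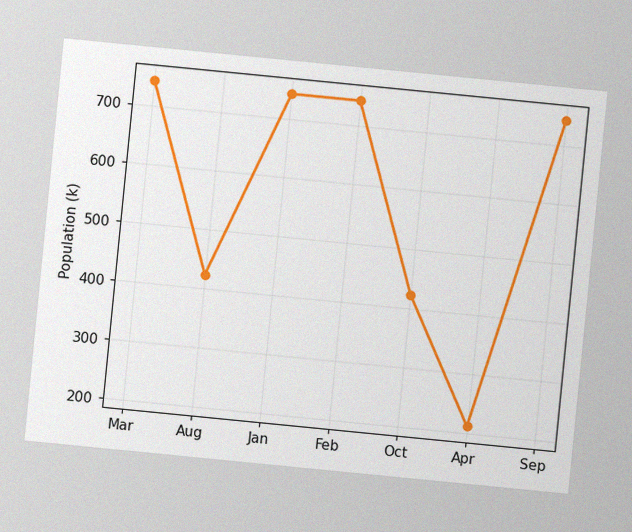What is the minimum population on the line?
212k

The chart is tilted about 6° clockwise, with some photo noise. The lowest point is at Apr, and reading across to the y-axis gives 212k.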